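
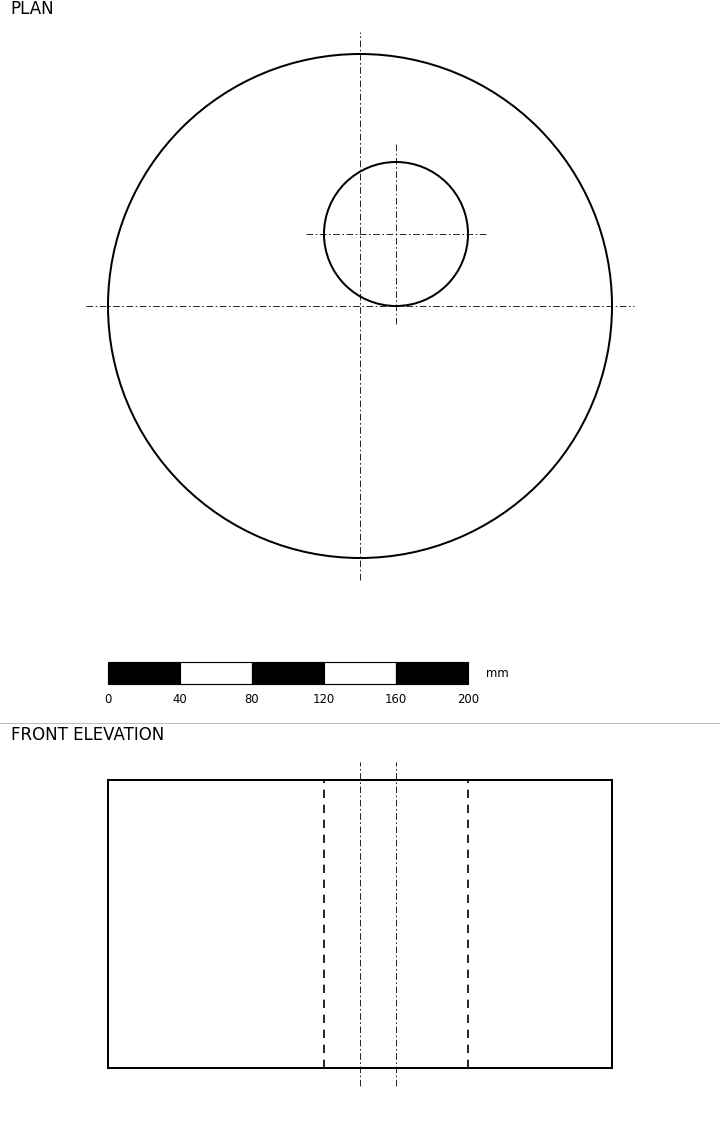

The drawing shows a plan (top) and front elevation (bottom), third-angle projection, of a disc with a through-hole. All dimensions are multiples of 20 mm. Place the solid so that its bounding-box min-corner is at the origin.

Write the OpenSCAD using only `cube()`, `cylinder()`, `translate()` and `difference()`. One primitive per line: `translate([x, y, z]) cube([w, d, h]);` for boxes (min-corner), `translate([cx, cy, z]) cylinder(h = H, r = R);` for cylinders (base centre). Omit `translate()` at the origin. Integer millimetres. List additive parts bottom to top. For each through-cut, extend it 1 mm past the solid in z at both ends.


difference() {
  translate([140, 140, 0]) cylinder(h = 160, r = 140);
  translate([160, 180, -1]) cylinder(h = 162, r = 40);
}


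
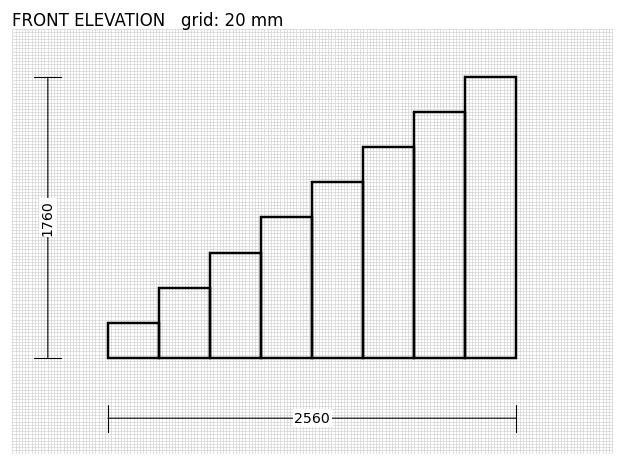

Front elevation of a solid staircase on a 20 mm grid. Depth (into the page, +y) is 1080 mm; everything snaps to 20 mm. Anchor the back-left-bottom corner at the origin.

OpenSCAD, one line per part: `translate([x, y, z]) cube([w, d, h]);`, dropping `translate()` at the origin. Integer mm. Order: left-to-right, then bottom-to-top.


cube([320, 1080, 220]);
translate([320, 0, 0]) cube([320, 1080, 440]);
translate([640, 0, 0]) cube([320, 1080, 660]);
translate([960, 0, 0]) cube([320, 1080, 880]);
translate([1280, 0, 0]) cube([320, 1080, 1100]);
translate([1600, 0, 0]) cube([320, 1080, 1320]);
translate([1920, 0, 0]) cube([320, 1080, 1540]);
translate([2240, 0, 0]) cube([320, 1080, 1760]);


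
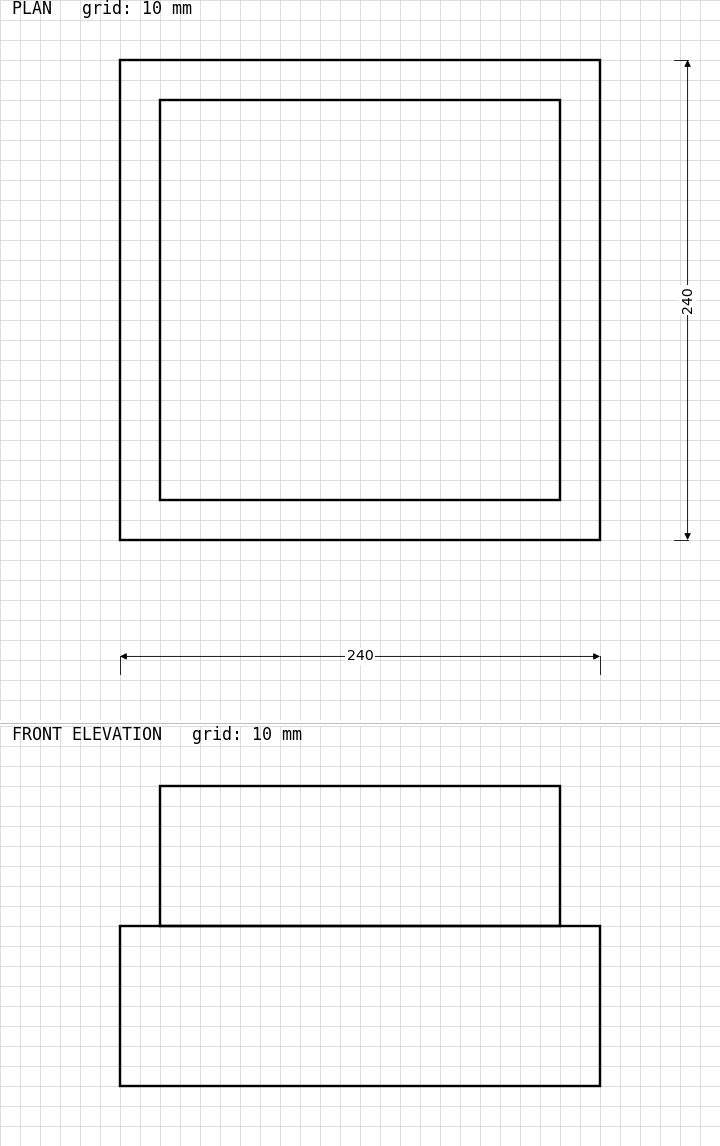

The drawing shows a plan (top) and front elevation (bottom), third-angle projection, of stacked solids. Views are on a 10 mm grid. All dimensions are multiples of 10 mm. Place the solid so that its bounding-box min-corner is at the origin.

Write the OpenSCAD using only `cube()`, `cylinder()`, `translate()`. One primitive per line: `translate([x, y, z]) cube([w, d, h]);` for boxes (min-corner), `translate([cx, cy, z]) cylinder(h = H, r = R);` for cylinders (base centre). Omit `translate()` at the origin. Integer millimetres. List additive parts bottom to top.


cube([240, 240, 80]);
translate([20, 20, 80]) cube([200, 200, 70]);


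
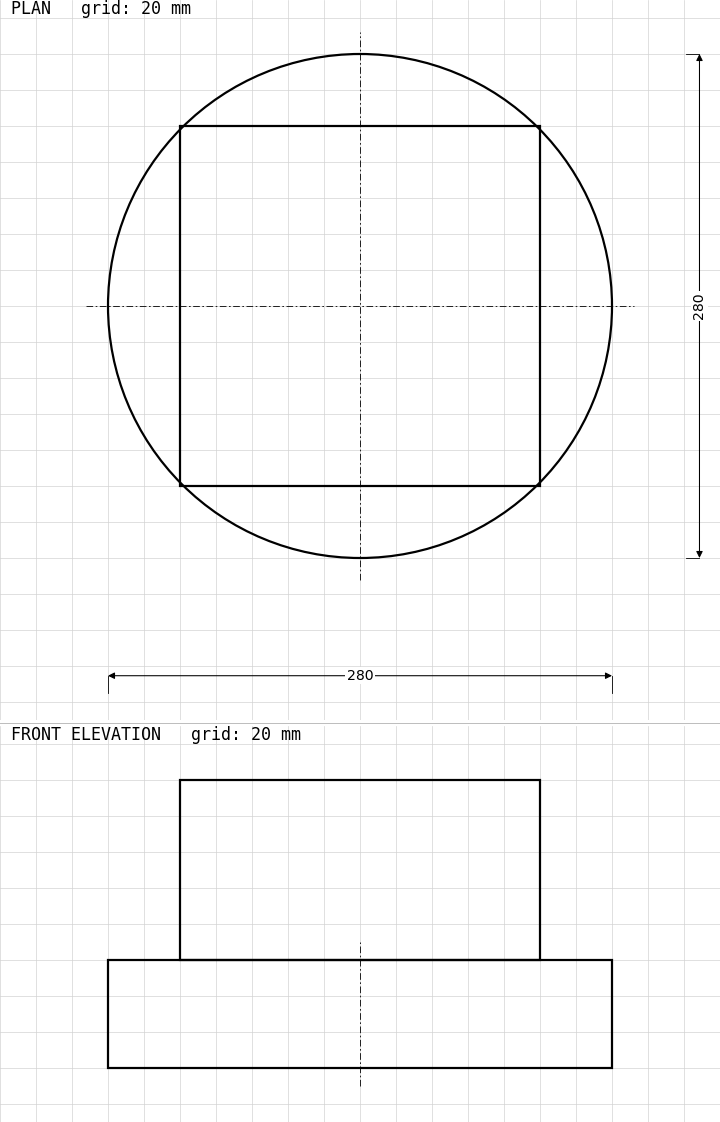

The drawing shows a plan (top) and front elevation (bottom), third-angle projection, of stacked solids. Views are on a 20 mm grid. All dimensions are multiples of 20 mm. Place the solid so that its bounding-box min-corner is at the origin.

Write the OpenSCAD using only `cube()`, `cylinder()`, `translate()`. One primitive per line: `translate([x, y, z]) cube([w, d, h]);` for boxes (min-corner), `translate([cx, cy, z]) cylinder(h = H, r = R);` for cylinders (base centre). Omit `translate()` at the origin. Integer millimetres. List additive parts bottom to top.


translate([140, 140, 0]) cylinder(h = 60, r = 140);
translate([40, 40, 60]) cube([200, 200, 100]);


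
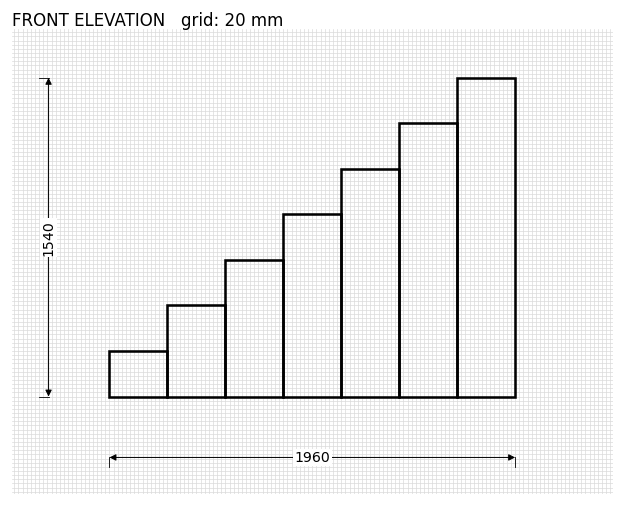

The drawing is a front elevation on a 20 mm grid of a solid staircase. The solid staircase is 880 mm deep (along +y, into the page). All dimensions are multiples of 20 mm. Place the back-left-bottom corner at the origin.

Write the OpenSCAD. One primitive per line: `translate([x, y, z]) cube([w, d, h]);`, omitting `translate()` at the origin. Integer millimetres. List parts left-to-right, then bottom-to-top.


cube([280, 880, 220]);
translate([280, 0, 0]) cube([280, 880, 440]);
translate([560, 0, 0]) cube([280, 880, 660]);
translate([840, 0, 0]) cube([280, 880, 880]);
translate([1120, 0, 0]) cube([280, 880, 1100]);
translate([1400, 0, 0]) cube([280, 880, 1320]);
translate([1680, 0, 0]) cube([280, 880, 1540]);


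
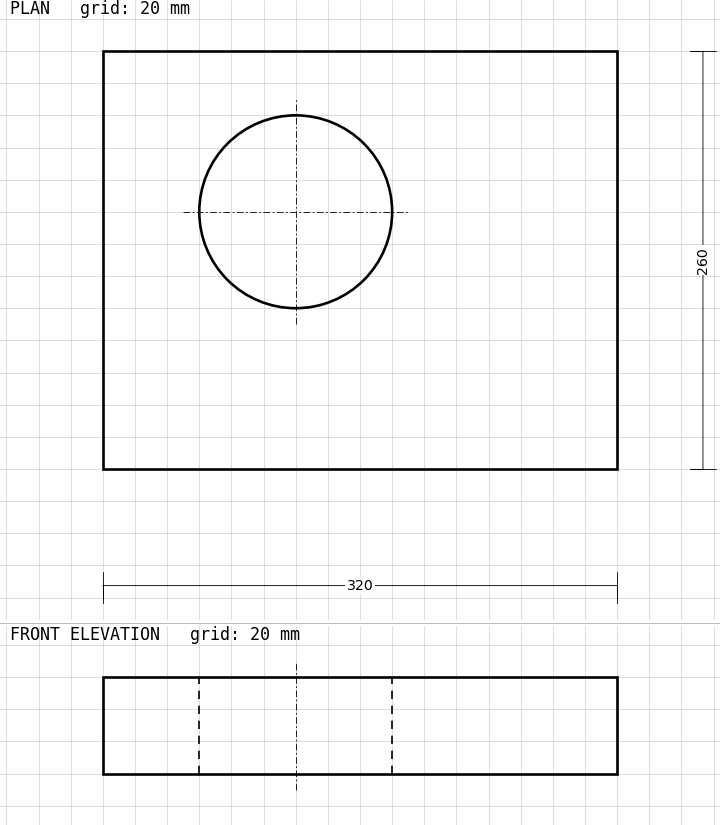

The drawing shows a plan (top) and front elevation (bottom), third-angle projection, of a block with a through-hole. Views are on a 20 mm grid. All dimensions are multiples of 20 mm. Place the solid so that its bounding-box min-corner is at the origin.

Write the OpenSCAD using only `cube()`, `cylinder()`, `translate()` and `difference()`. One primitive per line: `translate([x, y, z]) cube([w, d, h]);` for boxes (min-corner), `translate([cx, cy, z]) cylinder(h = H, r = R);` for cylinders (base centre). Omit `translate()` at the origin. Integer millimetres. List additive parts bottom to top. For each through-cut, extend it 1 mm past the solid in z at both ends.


difference() {
  cube([320, 260, 60]);
  translate([120, 160, -1]) cylinder(h = 62, r = 60);
}


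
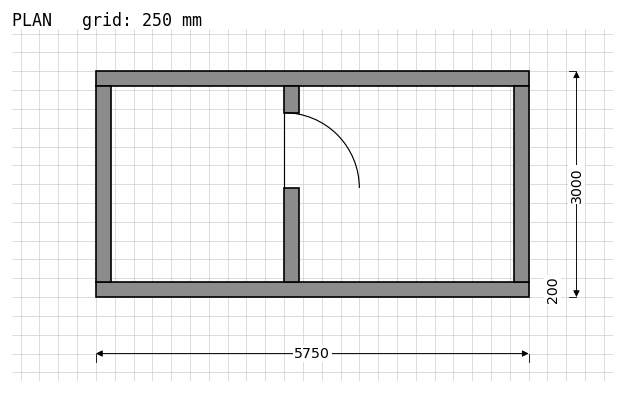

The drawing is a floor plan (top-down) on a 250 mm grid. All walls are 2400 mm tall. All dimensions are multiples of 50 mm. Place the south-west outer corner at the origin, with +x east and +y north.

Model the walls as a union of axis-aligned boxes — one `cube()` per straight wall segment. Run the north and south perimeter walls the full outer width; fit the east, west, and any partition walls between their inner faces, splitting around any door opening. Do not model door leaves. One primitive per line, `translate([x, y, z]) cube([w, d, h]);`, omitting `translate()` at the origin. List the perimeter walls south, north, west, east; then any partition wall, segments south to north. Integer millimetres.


cube([5750, 200, 2400]);
translate([0, 2800, 0]) cube([5750, 200, 2400]);
translate([0, 200, 0]) cube([200, 2600, 2400]);
translate([5550, 200, 0]) cube([200, 2600, 2400]);
translate([2500, 200, 0]) cube([200, 1250, 2400]);
translate([2500, 2450, 0]) cube([200, 350, 2400]);


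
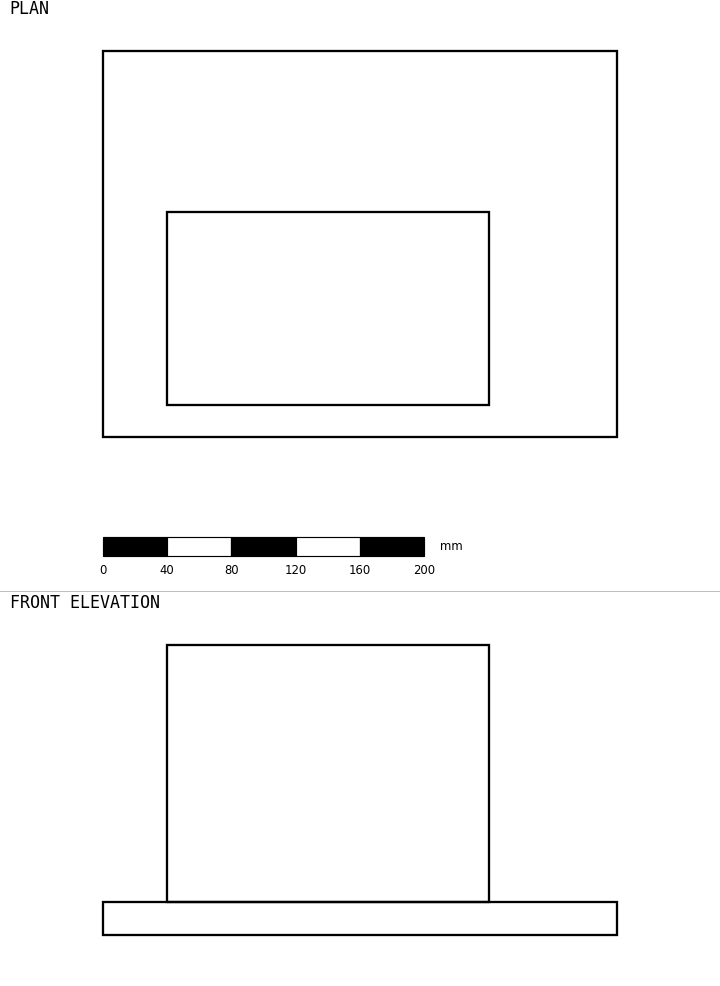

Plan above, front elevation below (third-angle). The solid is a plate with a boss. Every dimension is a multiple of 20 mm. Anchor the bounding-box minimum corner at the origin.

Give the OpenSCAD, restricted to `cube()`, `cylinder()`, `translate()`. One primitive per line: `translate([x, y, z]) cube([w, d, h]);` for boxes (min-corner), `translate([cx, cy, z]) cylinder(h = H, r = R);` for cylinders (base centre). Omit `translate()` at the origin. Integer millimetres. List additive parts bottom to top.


cube([320, 240, 20]);
translate([40, 20, 20]) cube([200, 120, 160]);


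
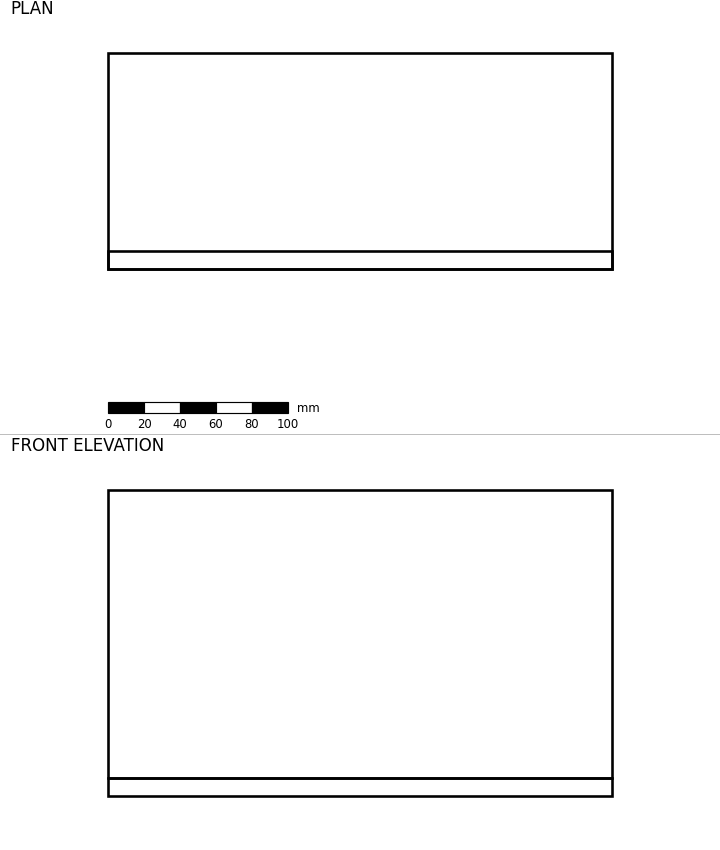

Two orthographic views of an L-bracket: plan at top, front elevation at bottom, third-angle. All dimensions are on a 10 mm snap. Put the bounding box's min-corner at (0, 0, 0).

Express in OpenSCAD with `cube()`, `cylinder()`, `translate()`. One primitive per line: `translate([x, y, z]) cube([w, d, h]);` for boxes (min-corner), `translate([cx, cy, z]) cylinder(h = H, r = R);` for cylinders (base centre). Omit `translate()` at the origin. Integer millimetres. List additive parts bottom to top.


cube([280, 120, 10]);
translate([0, 0, 10]) cube([280, 10, 160]);


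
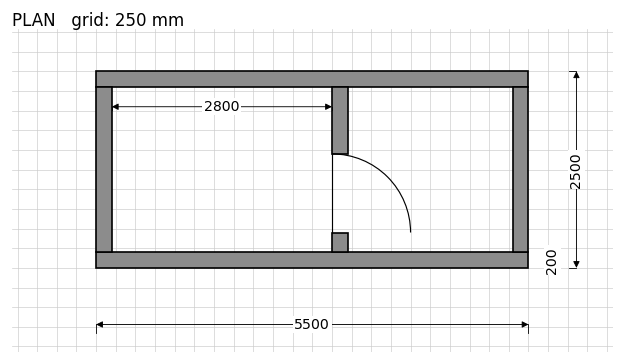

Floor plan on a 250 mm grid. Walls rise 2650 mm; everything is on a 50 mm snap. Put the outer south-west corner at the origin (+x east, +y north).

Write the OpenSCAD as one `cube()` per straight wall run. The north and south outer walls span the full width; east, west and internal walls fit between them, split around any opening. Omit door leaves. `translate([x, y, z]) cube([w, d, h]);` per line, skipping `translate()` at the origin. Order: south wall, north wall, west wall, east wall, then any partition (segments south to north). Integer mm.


cube([5500, 200, 2650]);
translate([0, 2300, 0]) cube([5500, 200, 2650]);
translate([0, 200, 0]) cube([200, 2100, 2650]);
translate([5300, 200, 0]) cube([200, 2100, 2650]);
translate([3000, 200, 0]) cube([200, 250, 2650]);
translate([3000, 1450, 0]) cube([200, 850, 2650]);


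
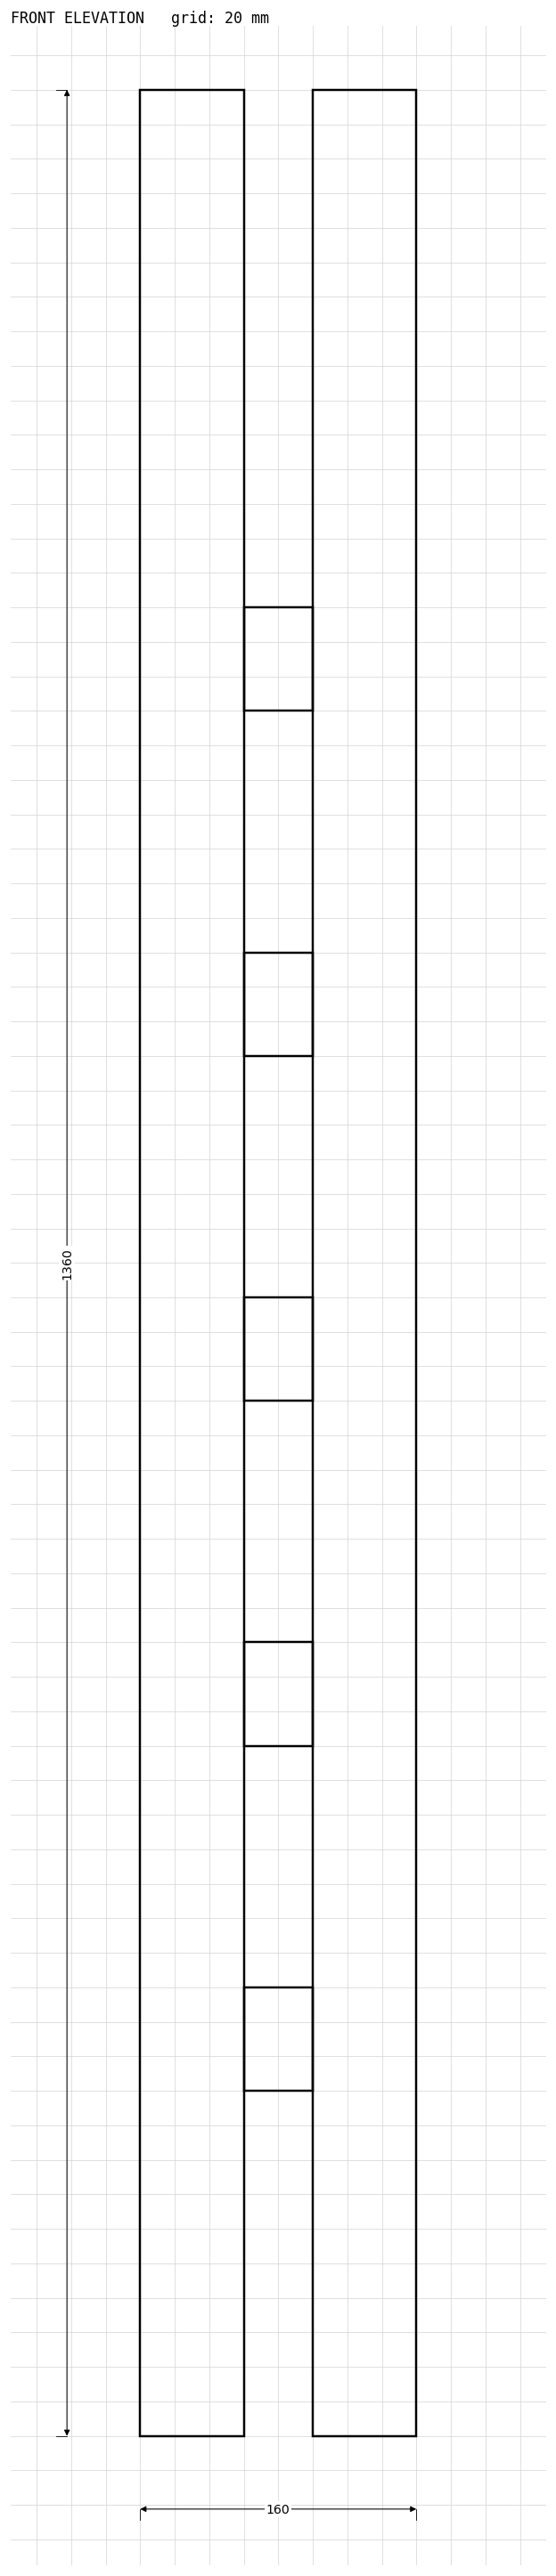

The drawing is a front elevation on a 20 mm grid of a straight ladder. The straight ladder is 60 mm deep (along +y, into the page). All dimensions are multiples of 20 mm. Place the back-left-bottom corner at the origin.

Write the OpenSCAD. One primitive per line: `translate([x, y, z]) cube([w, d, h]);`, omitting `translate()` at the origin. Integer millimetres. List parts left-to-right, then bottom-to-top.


cube([60, 60, 1360]);
translate([60, 0, 200]) cube([40, 60, 60]);
translate([60, 0, 400]) cube([40, 60, 60]);
translate([60, 0, 600]) cube([40, 60, 60]);
translate([60, 0, 800]) cube([40, 60, 60]);
translate([60, 0, 1000]) cube([40, 60, 60]);
translate([100, 0, 0]) cube([60, 60, 1360]);


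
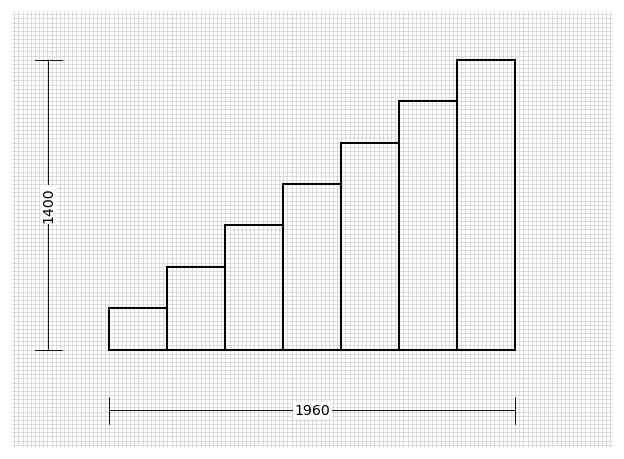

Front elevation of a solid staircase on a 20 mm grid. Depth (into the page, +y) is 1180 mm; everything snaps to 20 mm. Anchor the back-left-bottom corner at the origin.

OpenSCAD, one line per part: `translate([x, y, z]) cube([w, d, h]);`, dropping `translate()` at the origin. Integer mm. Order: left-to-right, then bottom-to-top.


cube([280, 1180, 200]);
translate([280, 0, 0]) cube([280, 1180, 400]);
translate([560, 0, 0]) cube([280, 1180, 600]);
translate([840, 0, 0]) cube([280, 1180, 800]);
translate([1120, 0, 0]) cube([280, 1180, 1000]);
translate([1400, 0, 0]) cube([280, 1180, 1200]);
translate([1680, 0, 0]) cube([280, 1180, 1400]);


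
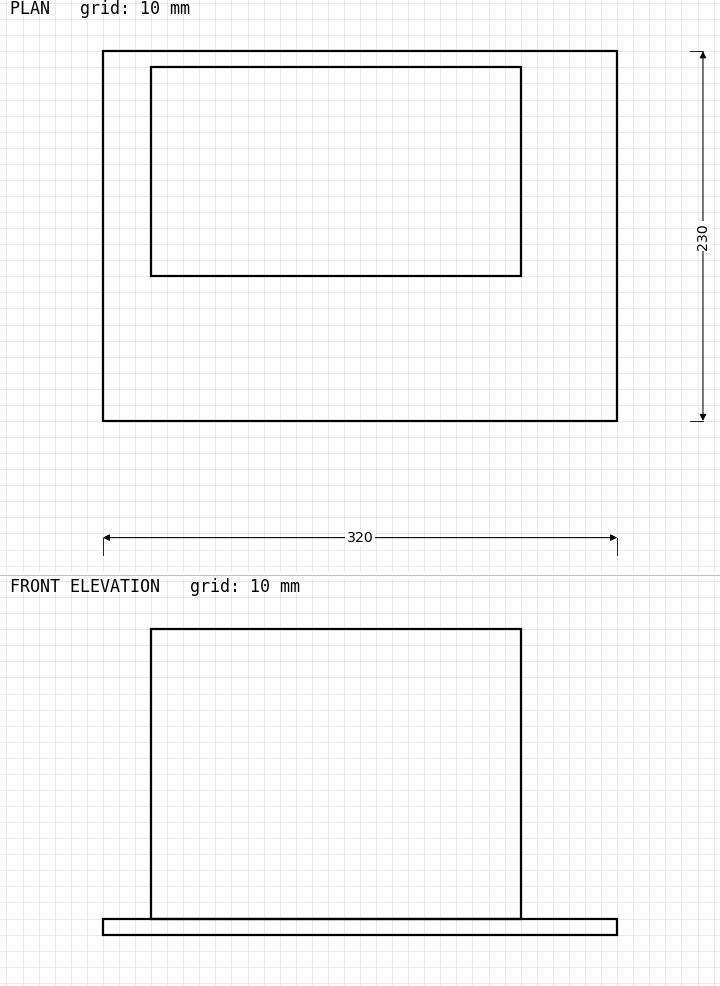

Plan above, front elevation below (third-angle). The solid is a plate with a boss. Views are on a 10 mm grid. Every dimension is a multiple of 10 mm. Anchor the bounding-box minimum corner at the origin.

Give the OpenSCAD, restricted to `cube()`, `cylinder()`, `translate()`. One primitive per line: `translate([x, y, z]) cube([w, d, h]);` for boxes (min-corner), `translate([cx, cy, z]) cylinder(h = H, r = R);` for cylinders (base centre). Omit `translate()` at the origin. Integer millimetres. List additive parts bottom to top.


cube([320, 230, 10]);
translate([30, 90, 10]) cube([230, 130, 180]);


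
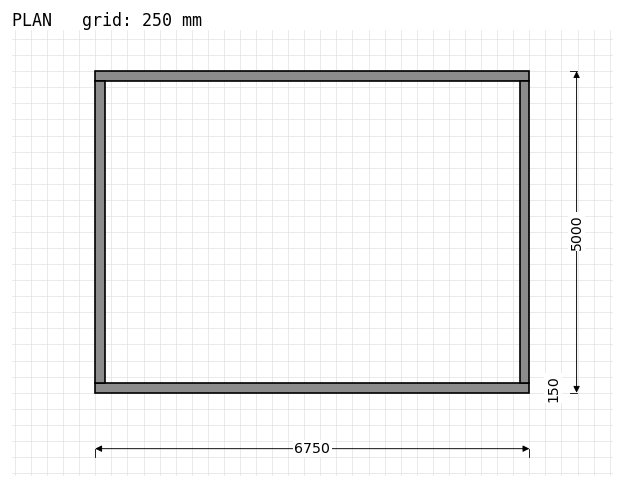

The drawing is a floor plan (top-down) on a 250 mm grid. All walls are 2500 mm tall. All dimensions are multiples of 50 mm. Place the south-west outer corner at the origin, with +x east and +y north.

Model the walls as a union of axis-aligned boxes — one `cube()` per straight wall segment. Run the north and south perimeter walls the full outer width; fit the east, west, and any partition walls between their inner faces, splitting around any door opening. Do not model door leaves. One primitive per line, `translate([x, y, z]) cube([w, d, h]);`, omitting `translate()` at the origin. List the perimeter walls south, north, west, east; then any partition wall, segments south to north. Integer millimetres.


cube([6750, 150, 2500]);
translate([0, 4850, 0]) cube([6750, 150, 2500]);
translate([0, 150, 0]) cube([150, 4700, 2500]);
translate([6600, 150, 0]) cube([150, 4700, 2500]);


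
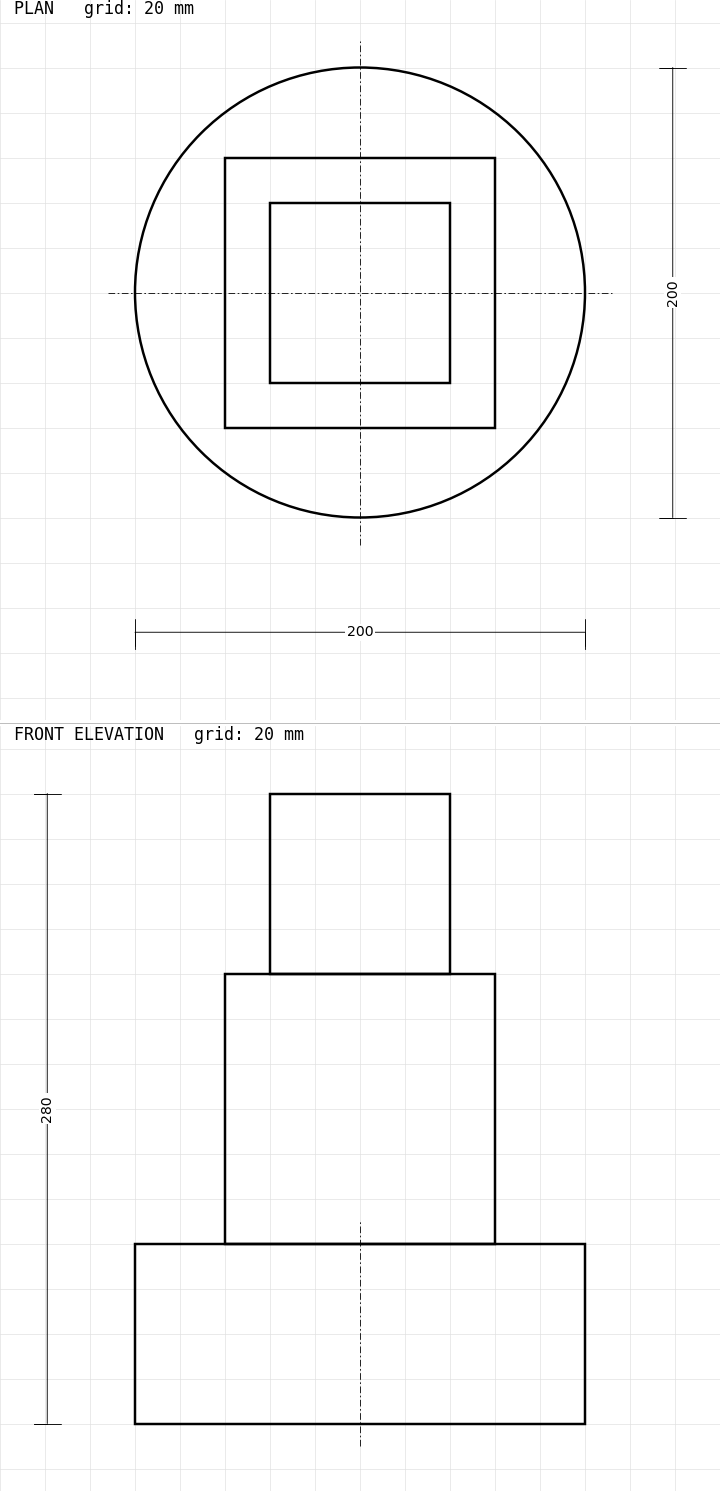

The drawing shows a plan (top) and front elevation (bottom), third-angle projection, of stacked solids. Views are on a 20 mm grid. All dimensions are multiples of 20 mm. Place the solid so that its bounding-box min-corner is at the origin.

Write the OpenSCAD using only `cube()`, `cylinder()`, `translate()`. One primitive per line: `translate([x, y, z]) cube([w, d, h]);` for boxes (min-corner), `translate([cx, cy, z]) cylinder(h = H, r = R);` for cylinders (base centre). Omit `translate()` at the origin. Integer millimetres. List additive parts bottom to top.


translate([100, 100, 0]) cylinder(h = 80, r = 100);
translate([40, 40, 80]) cube([120, 120, 120]);
translate([60, 60, 200]) cube([80, 80, 80]);


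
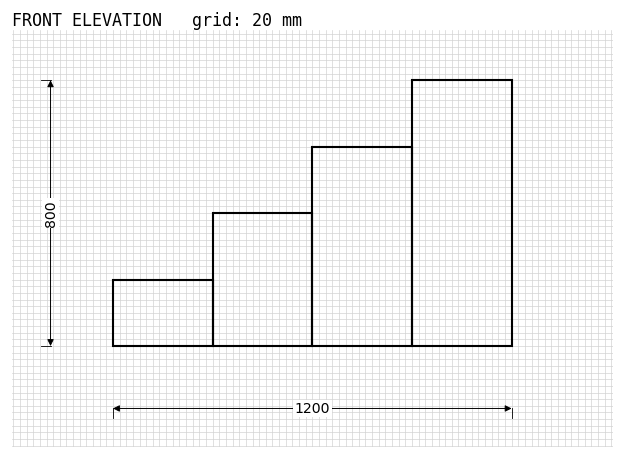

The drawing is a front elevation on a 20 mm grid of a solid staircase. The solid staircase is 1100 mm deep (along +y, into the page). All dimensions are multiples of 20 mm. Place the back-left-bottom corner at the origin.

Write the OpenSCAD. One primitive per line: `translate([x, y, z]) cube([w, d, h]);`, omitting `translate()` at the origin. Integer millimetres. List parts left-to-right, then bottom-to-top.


cube([300, 1100, 200]);
translate([300, 0, 0]) cube([300, 1100, 400]);
translate([600, 0, 0]) cube([300, 1100, 600]);
translate([900, 0, 0]) cube([300, 1100, 800]);


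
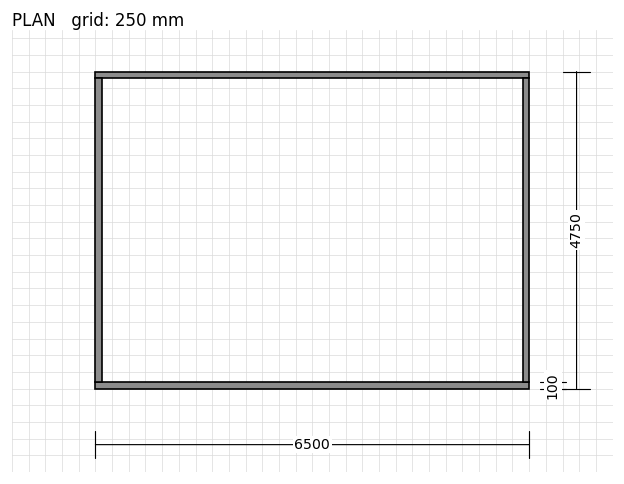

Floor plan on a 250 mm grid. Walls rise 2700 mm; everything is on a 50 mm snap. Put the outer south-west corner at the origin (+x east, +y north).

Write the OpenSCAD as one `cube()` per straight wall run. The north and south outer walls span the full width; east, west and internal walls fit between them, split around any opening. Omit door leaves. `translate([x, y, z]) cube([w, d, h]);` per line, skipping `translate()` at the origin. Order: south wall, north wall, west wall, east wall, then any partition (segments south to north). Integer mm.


cube([6500, 100, 2700]);
translate([0, 4650, 0]) cube([6500, 100, 2700]);
translate([0, 100, 0]) cube([100, 4550, 2700]);
translate([6400, 100, 0]) cube([100, 4550, 2700]);


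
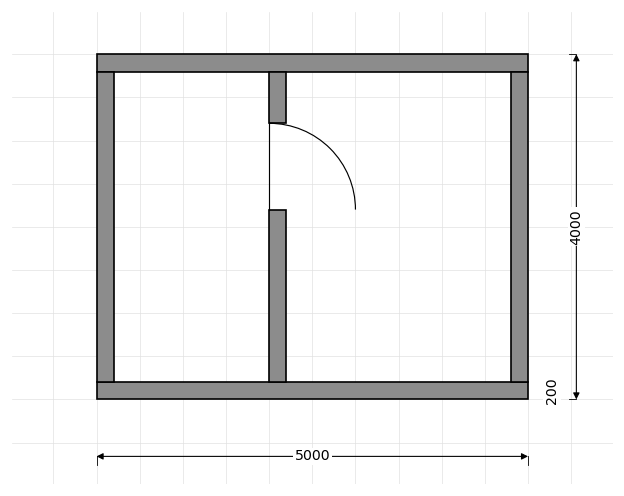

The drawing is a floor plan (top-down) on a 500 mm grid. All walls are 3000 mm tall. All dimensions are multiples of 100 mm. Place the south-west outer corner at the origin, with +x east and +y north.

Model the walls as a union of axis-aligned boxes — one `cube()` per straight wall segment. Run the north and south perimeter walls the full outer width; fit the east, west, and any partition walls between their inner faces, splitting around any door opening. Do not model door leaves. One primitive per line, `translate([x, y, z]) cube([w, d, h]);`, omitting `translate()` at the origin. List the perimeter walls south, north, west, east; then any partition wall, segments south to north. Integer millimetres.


cube([5000, 200, 3000]);
translate([0, 3800, 0]) cube([5000, 200, 3000]);
translate([0, 200, 0]) cube([200, 3600, 3000]);
translate([4800, 200, 0]) cube([200, 3600, 3000]);
translate([2000, 200, 0]) cube([200, 2000, 3000]);
translate([2000, 3200, 0]) cube([200, 600, 3000]);


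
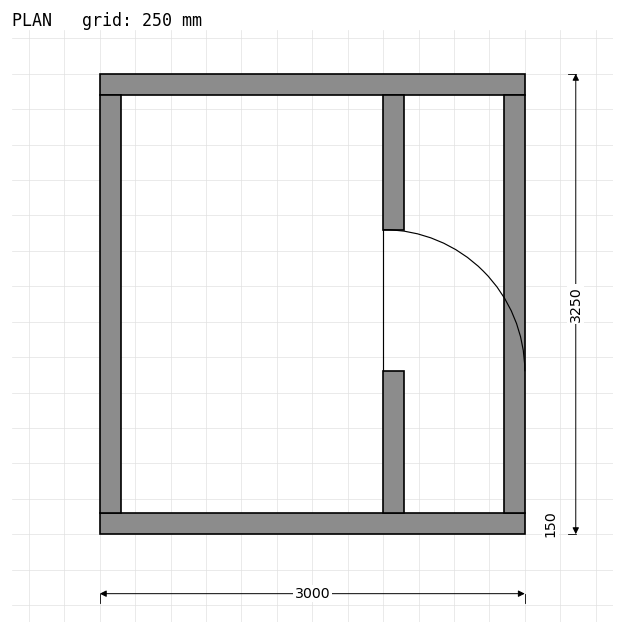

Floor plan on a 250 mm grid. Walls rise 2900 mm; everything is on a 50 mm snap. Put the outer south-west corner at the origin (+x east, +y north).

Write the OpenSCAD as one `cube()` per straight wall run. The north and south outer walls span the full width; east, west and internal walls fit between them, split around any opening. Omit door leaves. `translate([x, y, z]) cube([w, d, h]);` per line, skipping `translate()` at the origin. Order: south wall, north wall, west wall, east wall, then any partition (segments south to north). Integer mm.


cube([3000, 150, 2900]);
translate([0, 3100, 0]) cube([3000, 150, 2900]);
translate([0, 150, 0]) cube([150, 2950, 2900]);
translate([2850, 150, 0]) cube([150, 2950, 2900]);
translate([2000, 150, 0]) cube([150, 1000, 2900]);
translate([2000, 2150, 0]) cube([150, 950, 2900]);


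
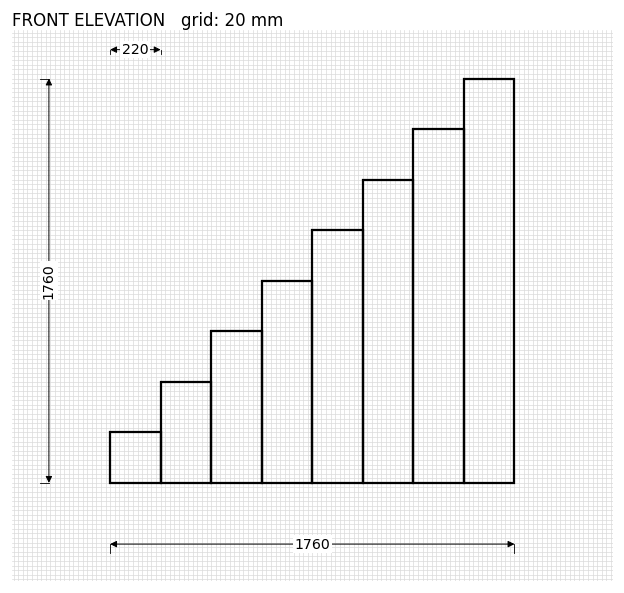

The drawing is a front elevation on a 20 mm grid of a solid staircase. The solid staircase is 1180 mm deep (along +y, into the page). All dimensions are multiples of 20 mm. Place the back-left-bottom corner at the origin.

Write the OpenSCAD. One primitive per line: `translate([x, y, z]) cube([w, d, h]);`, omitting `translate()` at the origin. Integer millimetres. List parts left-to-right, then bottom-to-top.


cube([220, 1180, 220]);
translate([220, 0, 0]) cube([220, 1180, 440]);
translate([440, 0, 0]) cube([220, 1180, 660]);
translate([660, 0, 0]) cube([220, 1180, 880]);
translate([880, 0, 0]) cube([220, 1180, 1100]);
translate([1100, 0, 0]) cube([220, 1180, 1320]);
translate([1320, 0, 0]) cube([220, 1180, 1540]);
translate([1540, 0, 0]) cube([220, 1180, 1760]);


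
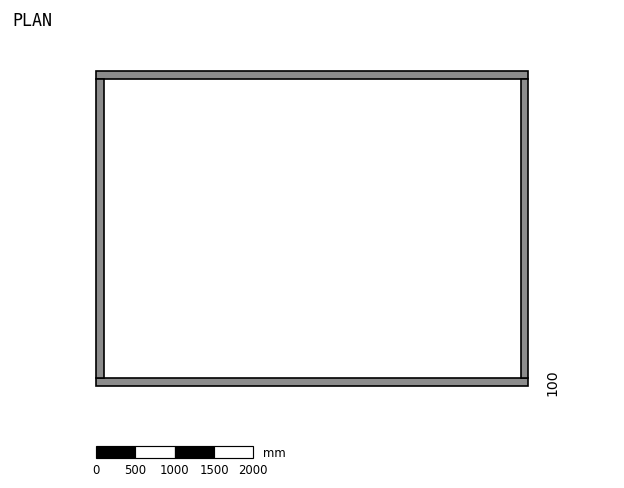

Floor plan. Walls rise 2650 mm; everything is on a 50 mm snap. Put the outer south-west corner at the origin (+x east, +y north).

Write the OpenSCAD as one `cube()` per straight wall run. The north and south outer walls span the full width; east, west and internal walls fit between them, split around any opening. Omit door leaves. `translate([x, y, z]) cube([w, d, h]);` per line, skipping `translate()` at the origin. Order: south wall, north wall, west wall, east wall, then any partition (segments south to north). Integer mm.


cube([5500, 100, 2650]);
translate([0, 3900, 0]) cube([5500, 100, 2650]);
translate([0, 100, 0]) cube([100, 3800, 2650]);
translate([5400, 100, 0]) cube([100, 3800, 2650]);


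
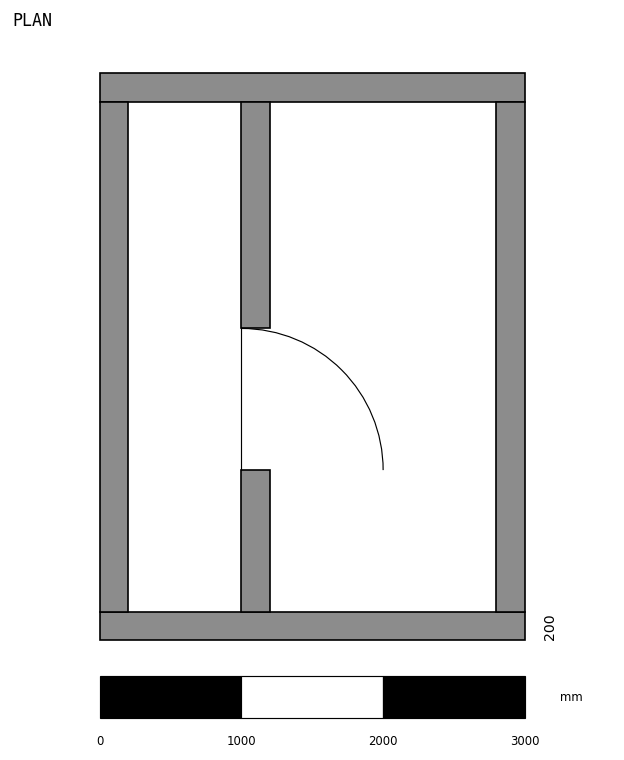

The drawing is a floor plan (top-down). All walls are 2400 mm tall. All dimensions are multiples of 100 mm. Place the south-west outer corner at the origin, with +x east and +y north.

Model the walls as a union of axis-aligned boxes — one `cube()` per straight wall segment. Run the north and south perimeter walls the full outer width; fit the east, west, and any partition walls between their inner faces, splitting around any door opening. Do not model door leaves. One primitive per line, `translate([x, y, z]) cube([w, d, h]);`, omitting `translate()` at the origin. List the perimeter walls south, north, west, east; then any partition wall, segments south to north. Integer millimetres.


cube([3000, 200, 2400]);
translate([0, 3800, 0]) cube([3000, 200, 2400]);
translate([0, 200, 0]) cube([200, 3600, 2400]);
translate([2800, 200, 0]) cube([200, 3600, 2400]);
translate([1000, 200, 0]) cube([200, 1000, 2400]);
translate([1000, 2200, 0]) cube([200, 1600, 2400]);


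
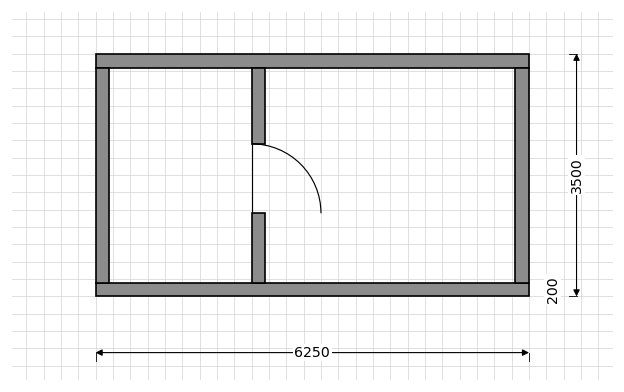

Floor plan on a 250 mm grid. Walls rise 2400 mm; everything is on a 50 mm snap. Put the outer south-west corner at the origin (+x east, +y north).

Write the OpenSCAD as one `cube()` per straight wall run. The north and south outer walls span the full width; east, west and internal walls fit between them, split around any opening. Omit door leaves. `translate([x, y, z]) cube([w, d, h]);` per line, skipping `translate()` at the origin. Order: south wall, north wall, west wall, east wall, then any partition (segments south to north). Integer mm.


cube([6250, 200, 2400]);
translate([0, 3300, 0]) cube([6250, 200, 2400]);
translate([0, 200, 0]) cube([200, 3100, 2400]);
translate([6050, 200, 0]) cube([200, 3100, 2400]);
translate([2250, 200, 0]) cube([200, 1000, 2400]);
translate([2250, 2200, 0]) cube([200, 1100, 2400]);


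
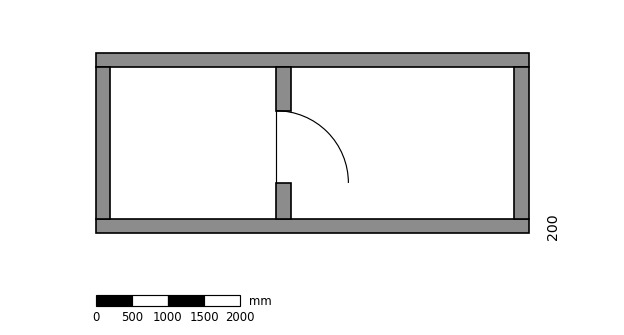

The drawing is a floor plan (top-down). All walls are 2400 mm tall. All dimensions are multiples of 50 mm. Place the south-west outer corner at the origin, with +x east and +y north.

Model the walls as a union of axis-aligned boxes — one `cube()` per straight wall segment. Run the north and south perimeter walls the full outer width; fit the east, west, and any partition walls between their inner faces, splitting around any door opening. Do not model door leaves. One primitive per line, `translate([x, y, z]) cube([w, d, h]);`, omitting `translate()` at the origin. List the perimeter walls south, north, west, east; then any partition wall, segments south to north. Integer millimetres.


cube([6000, 200, 2400]);
translate([0, 2300, 0]) cube([6000, 200, 2400]);
translate([0, 200, 0]) cube([200, 2100, 2400]);
translate([5800, 200, 0]) cube([200, 2100, 2400]);
translate([2500, 200, 0]) cube([200, 500, 2400]);
translate([2500, 1700, 0]) cube([200, 600, 2400]);


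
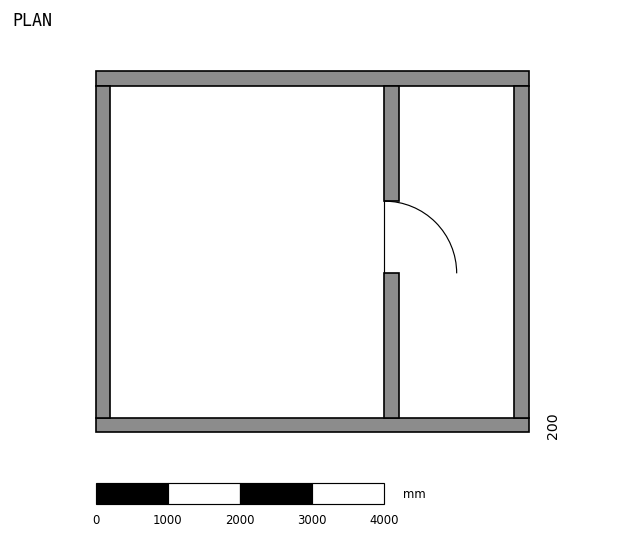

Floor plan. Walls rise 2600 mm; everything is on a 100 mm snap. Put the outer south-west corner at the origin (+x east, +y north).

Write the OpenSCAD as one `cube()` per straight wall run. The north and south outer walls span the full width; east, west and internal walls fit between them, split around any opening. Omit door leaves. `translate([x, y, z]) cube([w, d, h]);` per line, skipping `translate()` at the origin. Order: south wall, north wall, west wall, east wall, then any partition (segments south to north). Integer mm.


cube([6000, 200, 2600]);
translate([0, 4800, 0]) cube([6000, 200, 2600]);
translate([0, 200, 0]) cube([200, 4600, 2600]);
translate([5800, 200, 0]) cube([200, 4600, 2600]);
translate([4000, 200, 0]) cube([200, 2000, 2600]);
translate([4000, 3200, 0]) cube([200, 1600, 2600]);


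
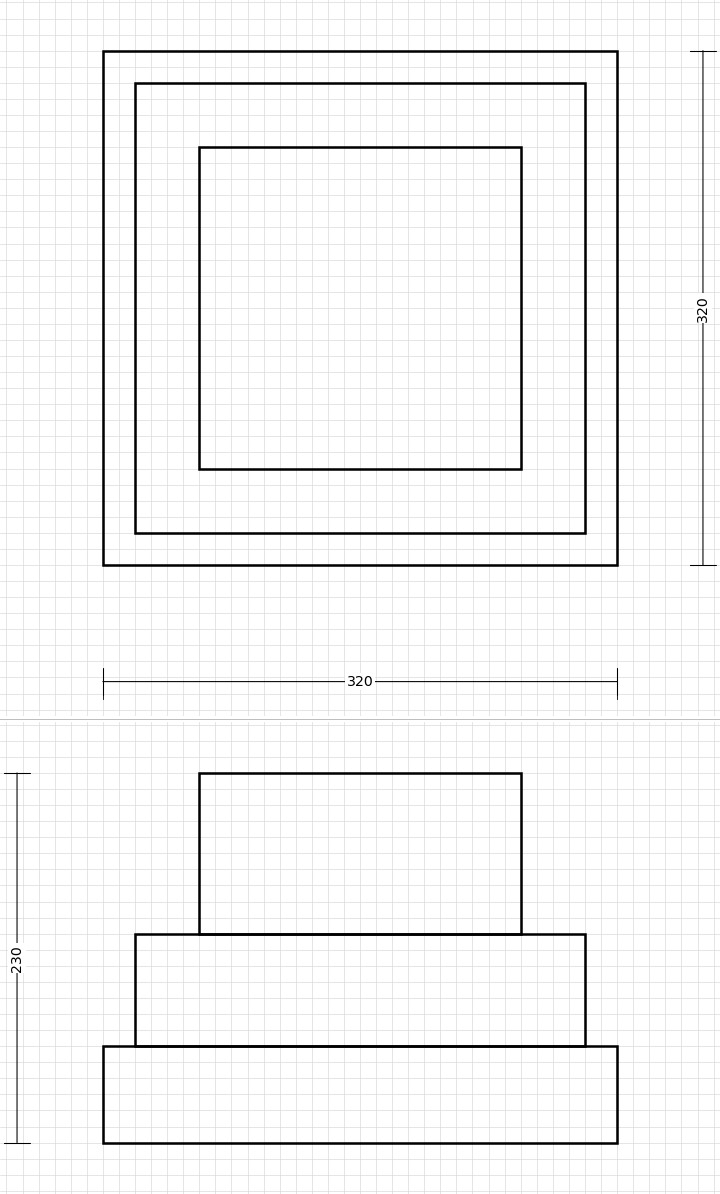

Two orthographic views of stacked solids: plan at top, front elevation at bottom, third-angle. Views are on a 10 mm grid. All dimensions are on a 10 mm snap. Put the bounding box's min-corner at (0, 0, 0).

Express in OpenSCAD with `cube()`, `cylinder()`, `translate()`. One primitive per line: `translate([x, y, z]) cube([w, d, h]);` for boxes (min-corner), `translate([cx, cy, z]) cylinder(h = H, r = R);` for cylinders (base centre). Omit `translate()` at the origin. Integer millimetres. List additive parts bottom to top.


cube([320, 320, 60]);
translate([20, 20, 60]) cube([280, 280, 70]);
translate([60, 60, 130]) cube([200, 200, 100]);


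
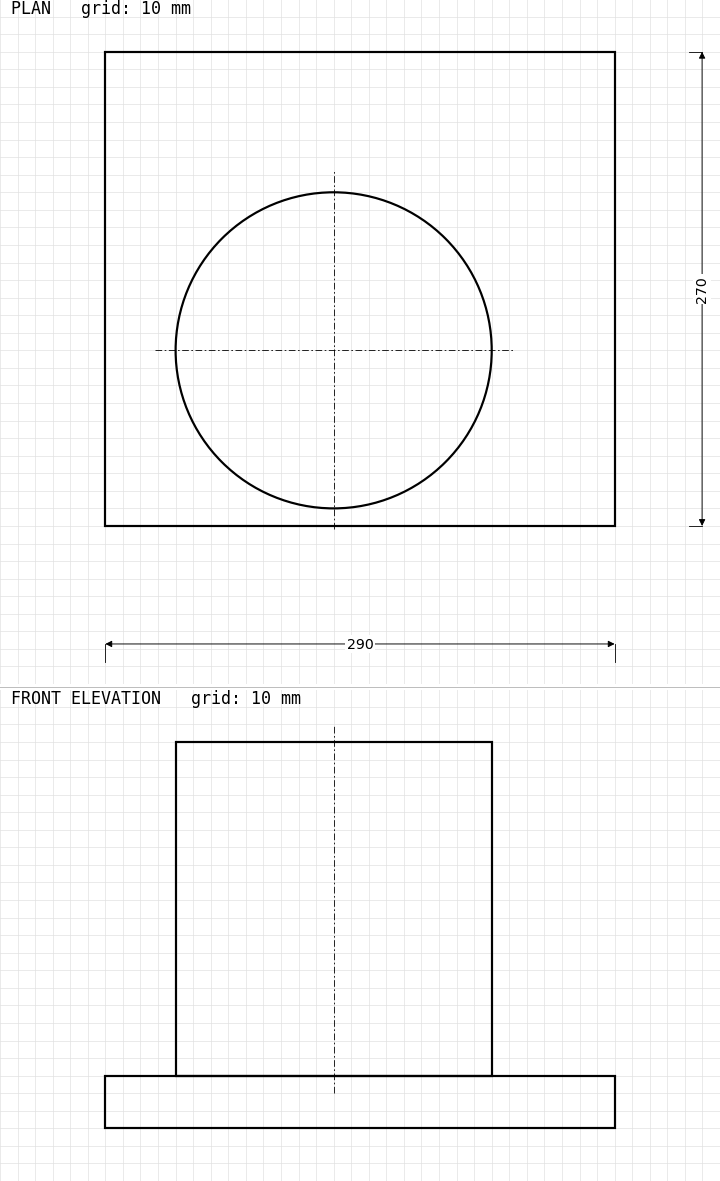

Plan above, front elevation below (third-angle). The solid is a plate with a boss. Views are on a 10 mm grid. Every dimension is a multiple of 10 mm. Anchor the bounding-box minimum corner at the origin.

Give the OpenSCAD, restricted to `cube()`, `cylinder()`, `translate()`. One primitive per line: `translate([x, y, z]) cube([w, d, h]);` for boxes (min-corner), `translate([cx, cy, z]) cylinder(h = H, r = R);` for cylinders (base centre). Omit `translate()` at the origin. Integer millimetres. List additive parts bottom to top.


cube([290, 270, 30]);
translate([130, 100, 30]) cylinder(h = 190, r = 90);


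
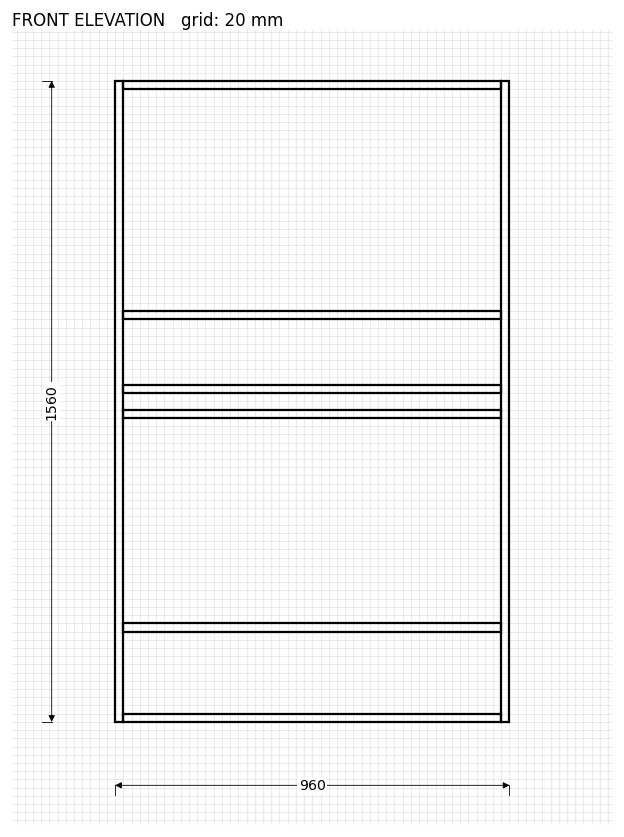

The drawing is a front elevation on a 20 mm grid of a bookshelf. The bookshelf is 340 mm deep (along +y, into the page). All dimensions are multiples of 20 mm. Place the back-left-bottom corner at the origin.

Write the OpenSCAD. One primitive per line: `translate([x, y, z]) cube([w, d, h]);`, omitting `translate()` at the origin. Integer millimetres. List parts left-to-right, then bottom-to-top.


cube([20, 340, 1560]);
translate([20, 0, 0]) cube([920, 340, 20]);
translate([20, 0, 220]) cube([920, 340, 20]);
translate([20, 0, 740]) cube([920, 340, 20]);
translate([20, 0, 800]) cube([920, 340, 20]);
translate([20, 0, 980]) cube([920, 340, 20]);
translate([20, 0, 1540]) cube([920, 340, 20]);
translate([940, 0, 0]) cube([20, 340, 1560]);


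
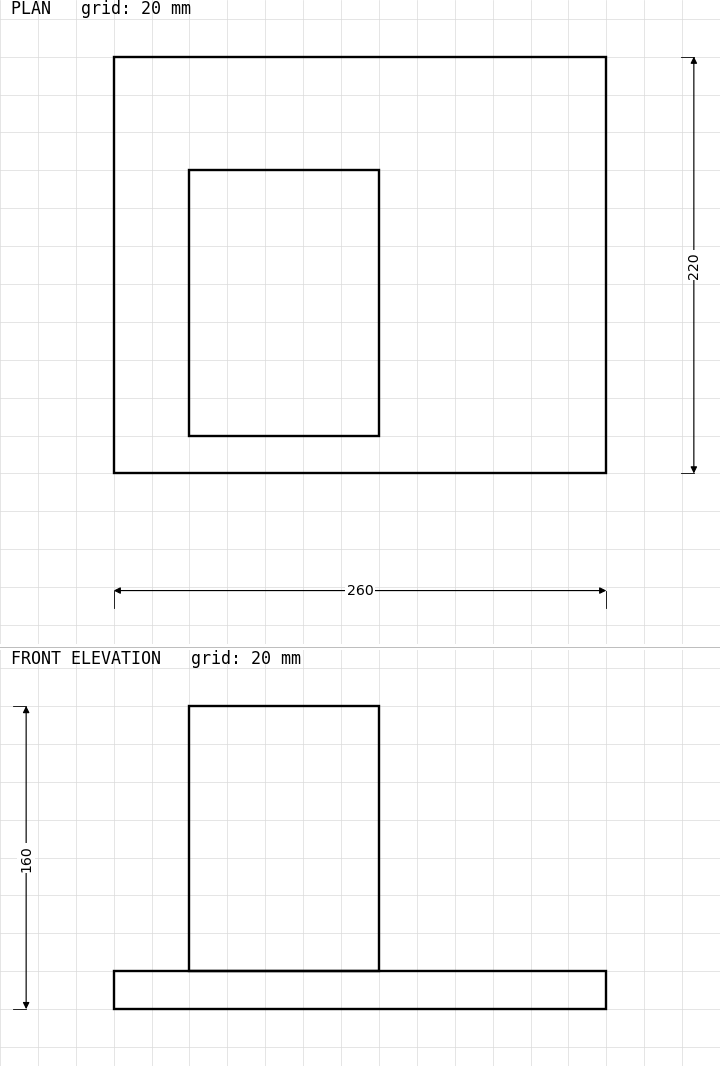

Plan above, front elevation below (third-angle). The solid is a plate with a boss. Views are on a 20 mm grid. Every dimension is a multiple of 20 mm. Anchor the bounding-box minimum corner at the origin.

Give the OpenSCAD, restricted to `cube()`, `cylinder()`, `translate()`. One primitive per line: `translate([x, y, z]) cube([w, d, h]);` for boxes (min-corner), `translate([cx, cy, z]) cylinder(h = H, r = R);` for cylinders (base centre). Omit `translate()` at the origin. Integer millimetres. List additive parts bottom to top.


cube([260, 220, 20]);
translate([40, 20, 20]) cube([100, 140, 140]);


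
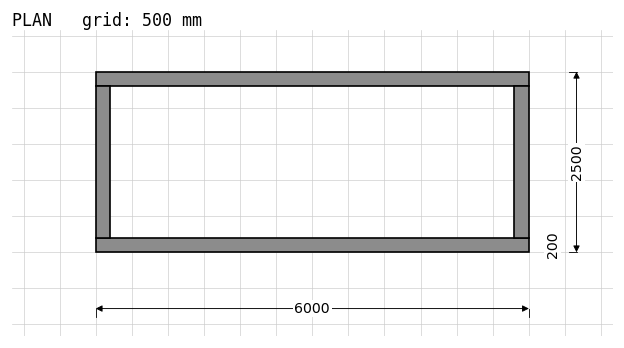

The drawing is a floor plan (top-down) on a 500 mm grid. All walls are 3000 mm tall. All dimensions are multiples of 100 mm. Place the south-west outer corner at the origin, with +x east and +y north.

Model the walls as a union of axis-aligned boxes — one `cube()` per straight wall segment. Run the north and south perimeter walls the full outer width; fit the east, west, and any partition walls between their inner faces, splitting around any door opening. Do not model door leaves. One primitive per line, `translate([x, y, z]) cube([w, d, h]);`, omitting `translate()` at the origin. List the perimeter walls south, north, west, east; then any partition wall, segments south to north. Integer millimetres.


cube([6000, 200, 3000]);
translate([0, 2300, 0]) cube([6000, 200, 3000]);
translate([0, 200, 0]) cube([200, 2100, 3000]);
translate([5800, 200, 0]) cube([200, 2100, 3000]);


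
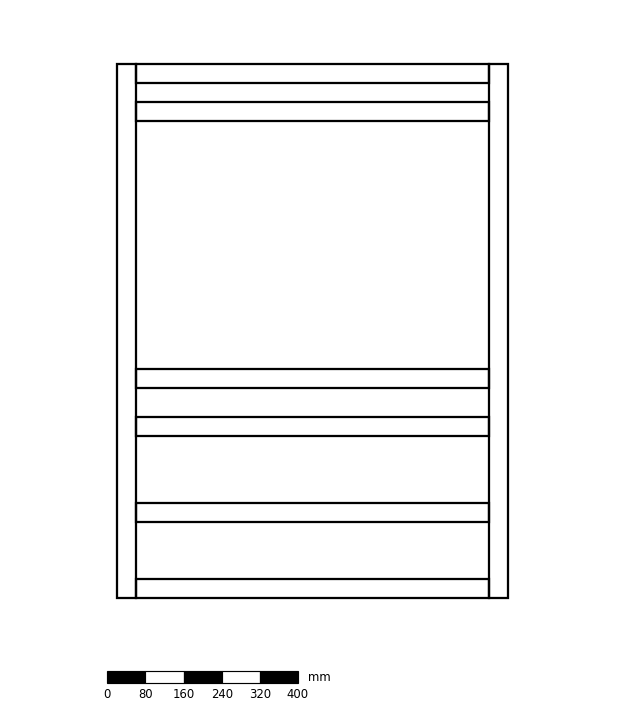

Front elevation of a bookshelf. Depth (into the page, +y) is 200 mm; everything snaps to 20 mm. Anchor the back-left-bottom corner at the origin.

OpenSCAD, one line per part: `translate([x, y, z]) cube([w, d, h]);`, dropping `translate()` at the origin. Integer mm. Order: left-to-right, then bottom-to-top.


cube([40, 200, 1120]);
translate([40, 0, 0]) cube([740, 200, 40]);
translate([40, 0, 160]) cube([740, 200, 40]);
translate([40, 0, 340]) cube([740, 200, 40]);
translate([40, 0, 440]) cube([740, 200, 40]);
translate([40, 0, 1000]) cube([740, 200, 40]);
translate([40, 0, 1080]) cube([740, 200, 40]);
translate([780, 0, 0]) cube([40, 200, 1120]);


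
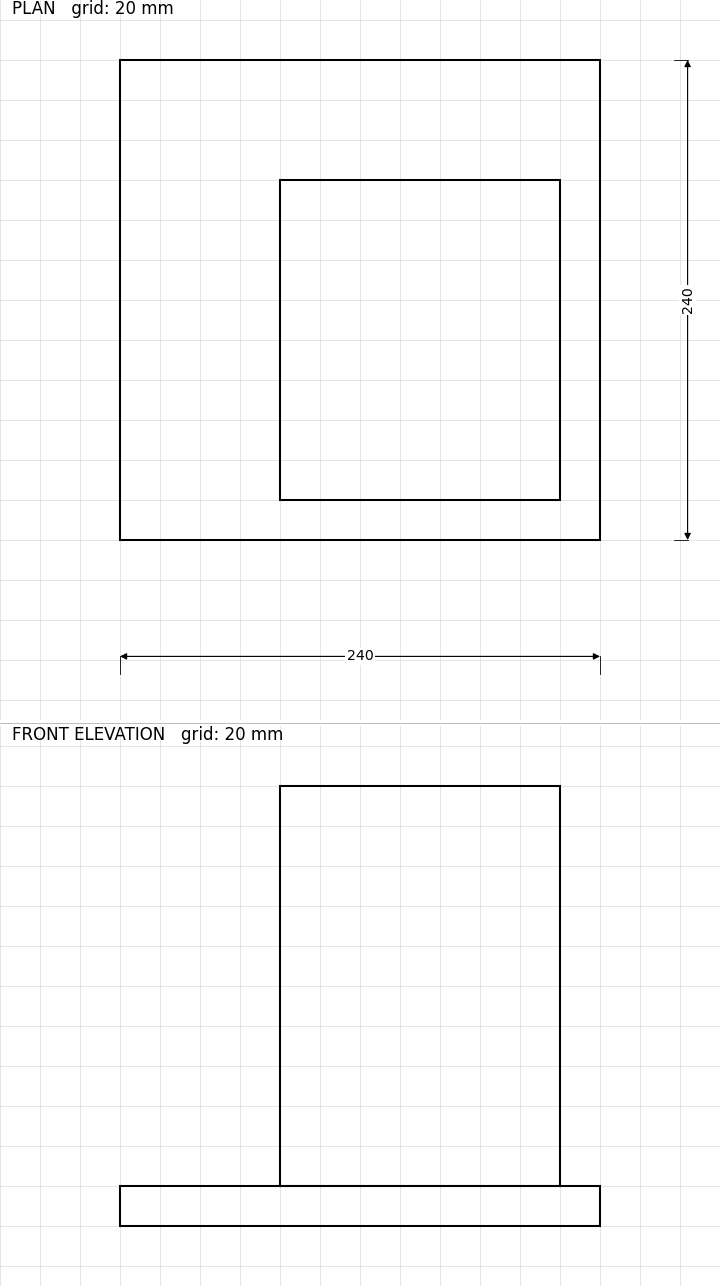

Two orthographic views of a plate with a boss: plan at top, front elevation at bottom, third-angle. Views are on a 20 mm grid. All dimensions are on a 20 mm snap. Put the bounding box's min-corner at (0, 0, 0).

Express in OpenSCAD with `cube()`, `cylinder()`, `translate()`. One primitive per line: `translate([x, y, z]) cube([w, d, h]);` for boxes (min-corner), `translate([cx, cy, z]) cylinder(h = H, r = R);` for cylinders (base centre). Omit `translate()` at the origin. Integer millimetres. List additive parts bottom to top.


cube([240, 240, 20]);
translate([80, 20, 20]) cube([140, 160, 200]);


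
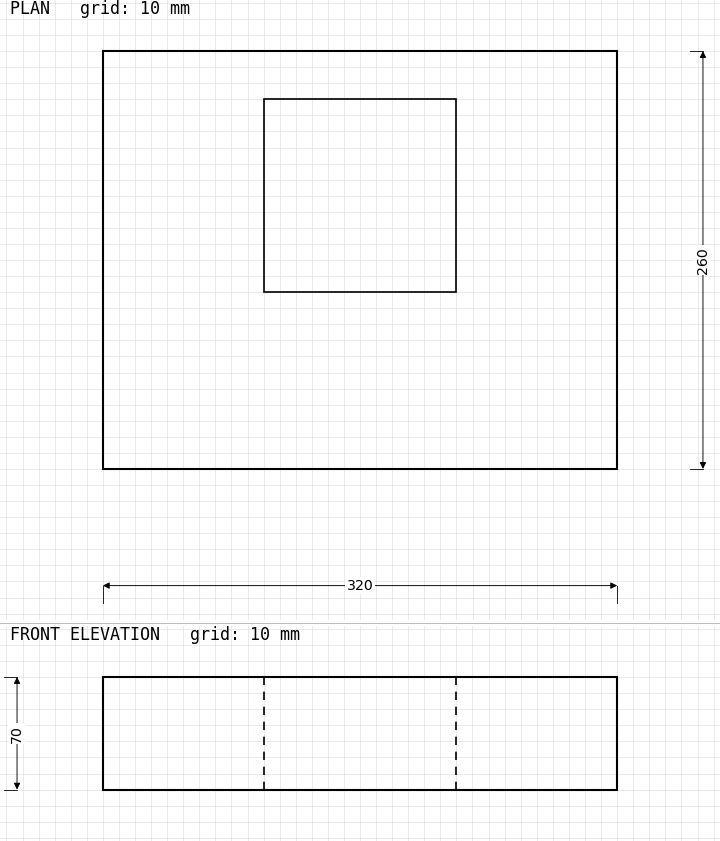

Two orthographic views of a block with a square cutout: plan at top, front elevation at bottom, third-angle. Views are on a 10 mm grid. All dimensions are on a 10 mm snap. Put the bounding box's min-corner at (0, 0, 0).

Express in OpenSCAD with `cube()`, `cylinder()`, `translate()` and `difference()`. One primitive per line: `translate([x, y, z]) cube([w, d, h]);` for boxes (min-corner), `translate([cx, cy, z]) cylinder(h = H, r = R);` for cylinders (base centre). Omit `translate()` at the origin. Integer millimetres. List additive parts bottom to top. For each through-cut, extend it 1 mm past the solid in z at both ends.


difference() {
  cube([320, 260, 70]);
  translate([100, 110, -1]) cube([120, 120, 72]);
}


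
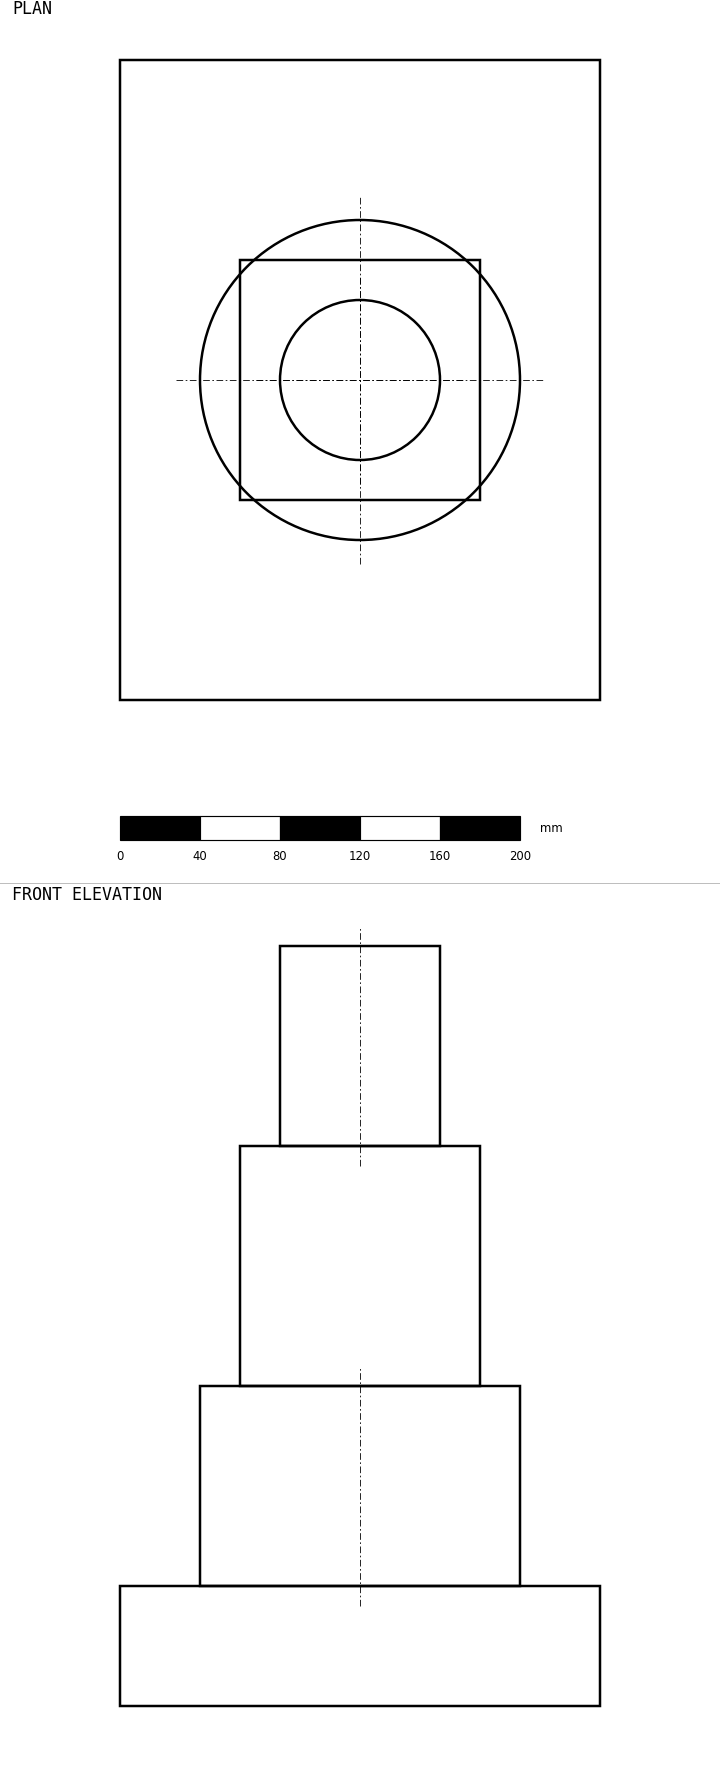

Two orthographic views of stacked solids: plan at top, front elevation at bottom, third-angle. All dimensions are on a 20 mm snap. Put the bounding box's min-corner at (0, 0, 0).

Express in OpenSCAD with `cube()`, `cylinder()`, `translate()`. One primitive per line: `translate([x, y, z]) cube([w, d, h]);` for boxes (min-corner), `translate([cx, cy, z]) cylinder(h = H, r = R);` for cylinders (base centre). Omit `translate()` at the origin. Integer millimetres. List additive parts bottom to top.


cube([240, 320, 60]);
translate([120, 160, 60]) cylinder(h = 100, r = 80);
translate([60, 100, 160]) cube([120, 120, 120]);
translate([120, 160, 280]) cylinder(h = 100, r = 40);


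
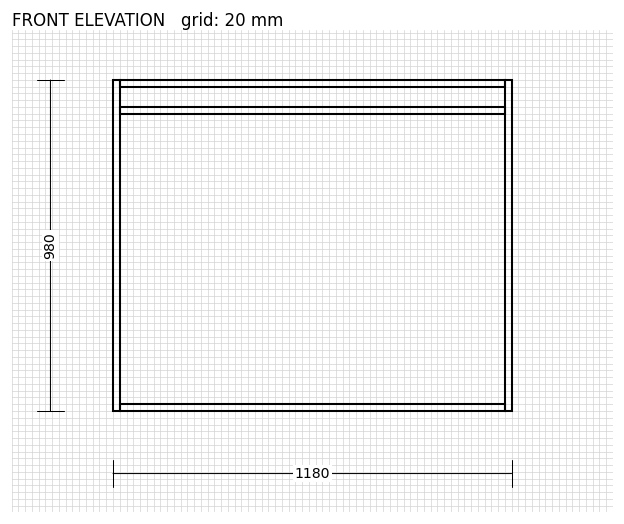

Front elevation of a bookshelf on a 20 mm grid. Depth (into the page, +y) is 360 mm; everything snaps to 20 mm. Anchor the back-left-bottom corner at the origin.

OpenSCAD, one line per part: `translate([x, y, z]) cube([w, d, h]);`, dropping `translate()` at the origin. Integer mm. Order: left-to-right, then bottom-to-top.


cube([20, 360, 980]);
translate([20, 0, 0]) cube([1140, 360, 20]);
translate([20, 0, 880]) cube([1140, 360, 20]);
translate([20, 0, 960]) cube([1140, 360, 20]);
translate([1160, 0, 0]) cube([20, 360, 980]);


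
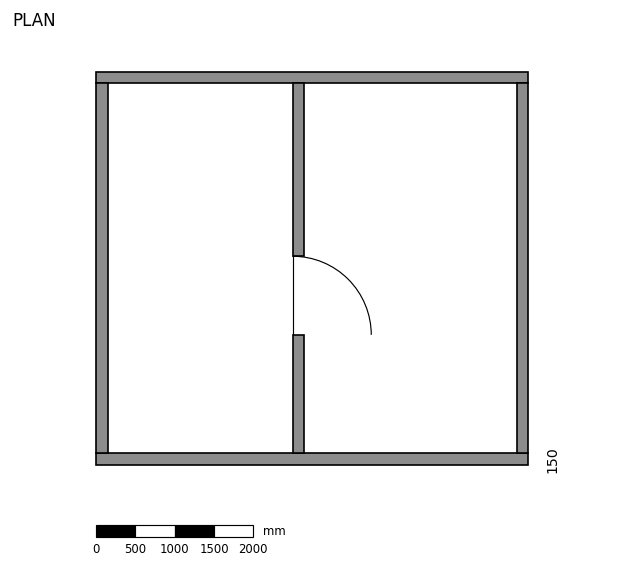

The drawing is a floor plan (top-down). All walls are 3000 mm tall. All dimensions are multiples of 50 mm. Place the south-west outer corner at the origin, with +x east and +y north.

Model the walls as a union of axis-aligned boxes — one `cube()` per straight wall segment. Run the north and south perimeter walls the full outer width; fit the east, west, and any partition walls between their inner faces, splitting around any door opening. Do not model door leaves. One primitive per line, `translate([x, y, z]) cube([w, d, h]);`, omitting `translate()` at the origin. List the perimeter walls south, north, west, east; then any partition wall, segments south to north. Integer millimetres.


cube([5500, 150, 3000]);
translate([0, 4850, 0]) cube([5500, 150, 3000]);
translate([0, 150, 0]) cube([150, 4700, 3000]);
translate([5350, 150, 0]) cube([150, 4700, 3000]);
translate([2500, 150, 0]) cube([150, 1500, 3000]);
translate([2500, 2650, 0]) cube([150, 2200, 3000]);


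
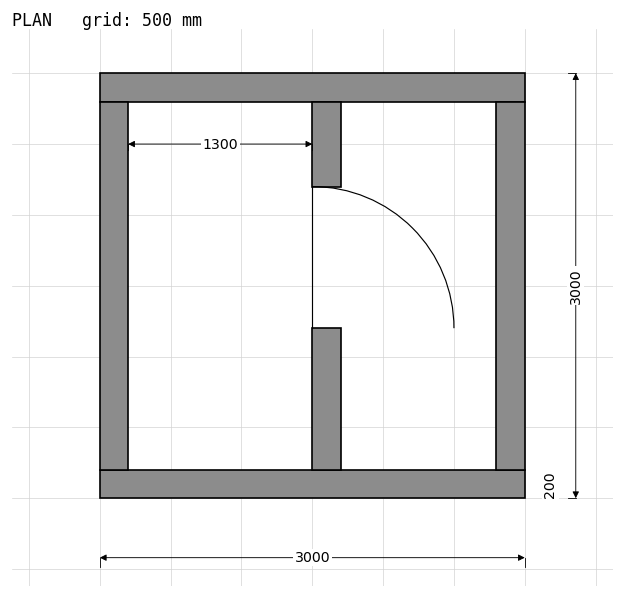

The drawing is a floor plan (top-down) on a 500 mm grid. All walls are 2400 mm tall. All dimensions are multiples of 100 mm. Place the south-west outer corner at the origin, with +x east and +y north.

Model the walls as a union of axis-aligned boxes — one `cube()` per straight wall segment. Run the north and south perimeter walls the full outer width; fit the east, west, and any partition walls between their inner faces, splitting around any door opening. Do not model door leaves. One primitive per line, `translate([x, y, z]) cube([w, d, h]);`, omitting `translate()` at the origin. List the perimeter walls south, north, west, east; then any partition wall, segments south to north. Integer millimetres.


cube([3000, 200, 2400]);
translate([0, 2800, 0]) cube([3000, 200, 2400]);
translate([0, 200, 0]) cube([200, 2600, 2400]);
translate([2800, 200, 0]) cube([200, 2600, 2400]);
translate([1500, 200, 0]) cube([200, 1000, 2400]);
translate([1500, 2200, 0]) cube([200, 600, 2400]);


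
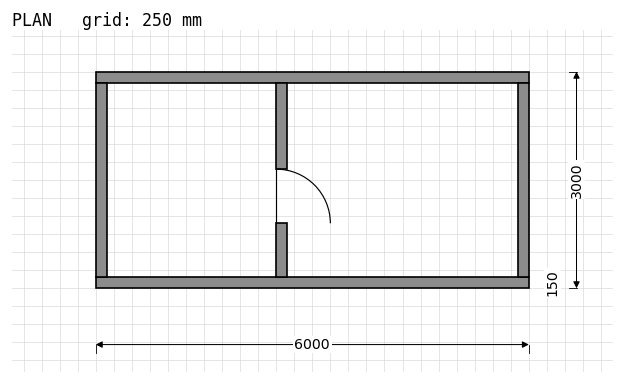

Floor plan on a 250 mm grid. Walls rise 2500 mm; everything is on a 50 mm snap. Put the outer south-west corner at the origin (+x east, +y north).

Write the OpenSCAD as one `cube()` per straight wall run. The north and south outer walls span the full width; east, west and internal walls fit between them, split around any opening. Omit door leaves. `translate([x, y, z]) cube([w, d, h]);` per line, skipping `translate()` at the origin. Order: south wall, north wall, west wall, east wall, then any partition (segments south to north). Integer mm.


cube([6000, 150, 2500]);
translate([0, 2850, 0]) cube([6000, 150, 2500]);
translate([0, 150, 0]) cube([150, 2700, 2500]);
translate([5850, 150, 0]) cube([150, 2700, 2500]);
translate([2500, 150, 0]) cube([150, 750, 2500]);
translate([2500, 1650, 0]) cube([150, 1200, 2500]);


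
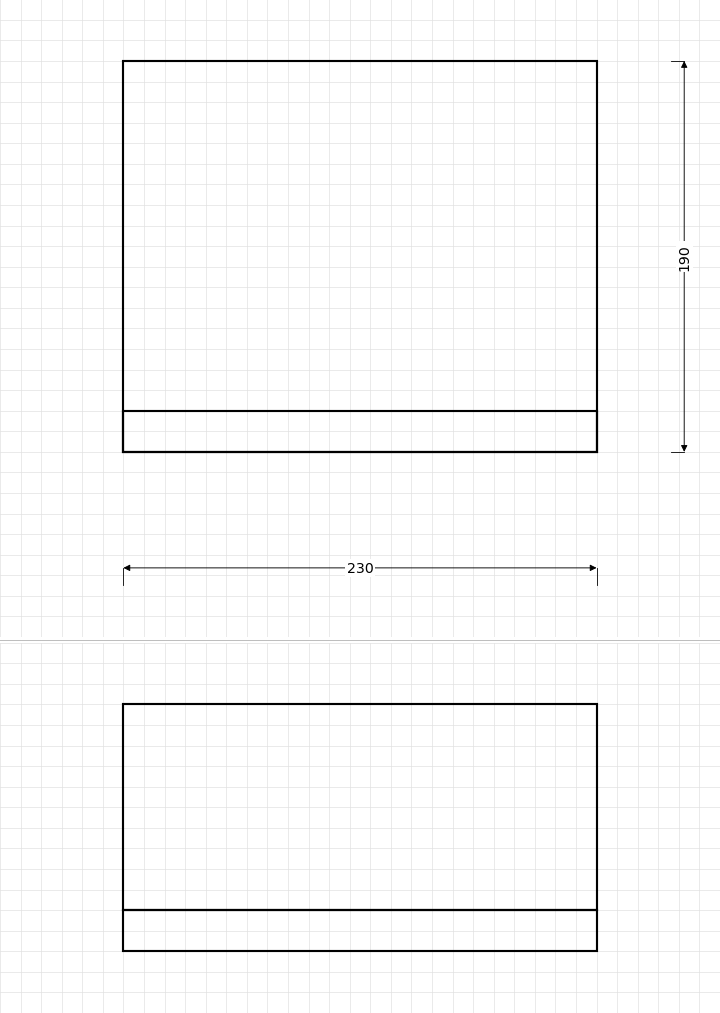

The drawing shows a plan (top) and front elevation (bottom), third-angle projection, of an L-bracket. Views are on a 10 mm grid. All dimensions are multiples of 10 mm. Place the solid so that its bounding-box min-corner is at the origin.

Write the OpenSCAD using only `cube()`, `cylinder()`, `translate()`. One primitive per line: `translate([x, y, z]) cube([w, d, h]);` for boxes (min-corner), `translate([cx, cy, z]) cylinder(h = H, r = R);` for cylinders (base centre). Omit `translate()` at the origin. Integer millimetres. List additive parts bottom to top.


cube([230, 190, 20]);
translate([0, 0, 20]) cube([230, 20, 100]);
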